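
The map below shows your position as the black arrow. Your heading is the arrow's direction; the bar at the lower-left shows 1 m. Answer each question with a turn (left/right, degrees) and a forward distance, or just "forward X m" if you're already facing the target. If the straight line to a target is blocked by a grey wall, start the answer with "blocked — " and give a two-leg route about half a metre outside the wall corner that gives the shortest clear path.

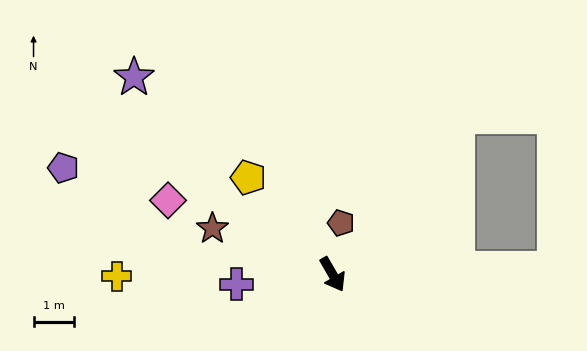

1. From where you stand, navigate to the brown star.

turn right 141°, forward 3.2 m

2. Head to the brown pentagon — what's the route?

turn left 141°, forward 1.3 m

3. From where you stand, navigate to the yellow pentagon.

turn right 169°, forward 3.2 m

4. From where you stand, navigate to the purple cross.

turn right 114°, forward 2.4 m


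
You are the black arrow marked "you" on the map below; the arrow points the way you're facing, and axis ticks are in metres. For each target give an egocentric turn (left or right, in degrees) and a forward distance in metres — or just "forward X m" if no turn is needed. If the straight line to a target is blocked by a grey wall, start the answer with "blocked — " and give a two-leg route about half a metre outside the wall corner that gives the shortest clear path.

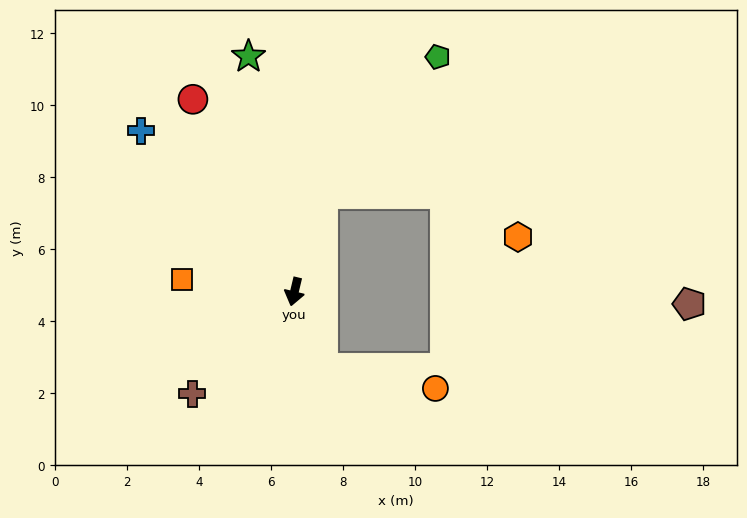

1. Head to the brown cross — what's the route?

turn right 32°, forward 4.0 m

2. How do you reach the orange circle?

blocked — turn left 34°, forward 2.3 m, then turn left 59°, forward 3.2 m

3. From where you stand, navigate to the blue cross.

turn right 123°, forward 6.2 m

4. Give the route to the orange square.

turn right 83°, forward 3.1 m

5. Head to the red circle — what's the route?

turn right 139°, forward 6.0 m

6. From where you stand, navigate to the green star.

turn right 156°, forward 6.7 m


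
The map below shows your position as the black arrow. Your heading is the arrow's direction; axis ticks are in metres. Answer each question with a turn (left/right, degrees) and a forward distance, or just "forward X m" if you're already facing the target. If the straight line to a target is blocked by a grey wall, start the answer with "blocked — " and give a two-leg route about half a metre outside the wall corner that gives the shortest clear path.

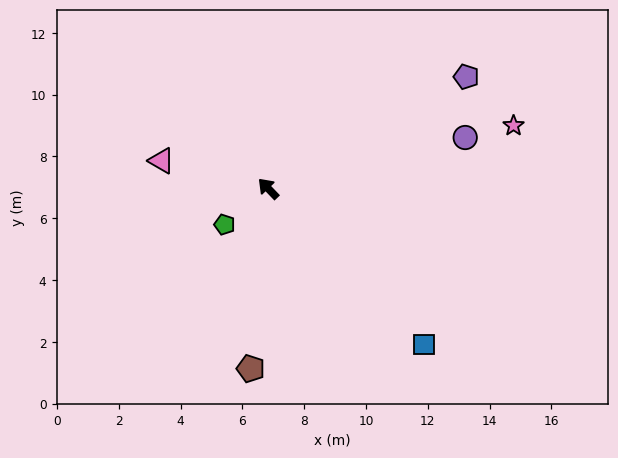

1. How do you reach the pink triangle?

turn left 32°, forward 3.6 m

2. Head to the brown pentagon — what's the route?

turn left 131°, forward 5.9 m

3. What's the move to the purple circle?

turn right 119°, forward 6.6 m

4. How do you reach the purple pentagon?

turn right 104°, forward 7.4 m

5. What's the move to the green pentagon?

turn left 86°, forward 1.8 m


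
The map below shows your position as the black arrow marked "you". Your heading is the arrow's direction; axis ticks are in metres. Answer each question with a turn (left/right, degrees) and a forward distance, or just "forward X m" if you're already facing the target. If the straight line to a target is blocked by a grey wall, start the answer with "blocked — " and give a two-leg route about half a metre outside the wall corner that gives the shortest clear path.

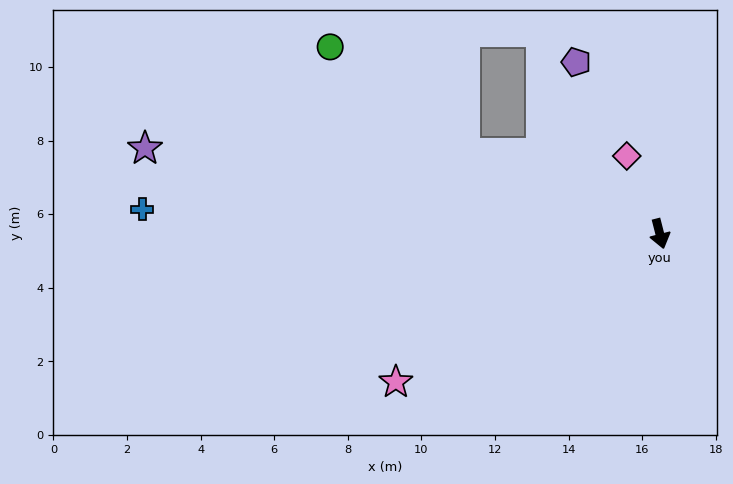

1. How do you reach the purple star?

turn right 114°, forward 14.2 m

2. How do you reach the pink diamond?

turn right 171°, forward 2.3 m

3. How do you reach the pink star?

turn right 75°, forward 8.2 m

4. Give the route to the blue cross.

turn right 107°, forward 14.1 m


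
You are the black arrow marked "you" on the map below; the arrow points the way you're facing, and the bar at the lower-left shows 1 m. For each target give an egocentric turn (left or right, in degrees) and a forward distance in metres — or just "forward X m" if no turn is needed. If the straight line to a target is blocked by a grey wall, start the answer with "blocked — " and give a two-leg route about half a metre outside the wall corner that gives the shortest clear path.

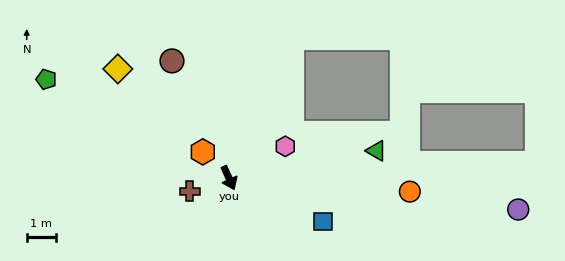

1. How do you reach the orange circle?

turn left 62°, forward 6.2 m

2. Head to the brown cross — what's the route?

turn right 95°, forward 1.4 m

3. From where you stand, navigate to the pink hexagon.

turn left 95°, forward 2.2 m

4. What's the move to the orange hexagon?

turn right 159°, forward 1.3 m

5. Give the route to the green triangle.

turn left 76°, forward 5.1 m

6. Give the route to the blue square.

turn left 41°, forward 3.5 m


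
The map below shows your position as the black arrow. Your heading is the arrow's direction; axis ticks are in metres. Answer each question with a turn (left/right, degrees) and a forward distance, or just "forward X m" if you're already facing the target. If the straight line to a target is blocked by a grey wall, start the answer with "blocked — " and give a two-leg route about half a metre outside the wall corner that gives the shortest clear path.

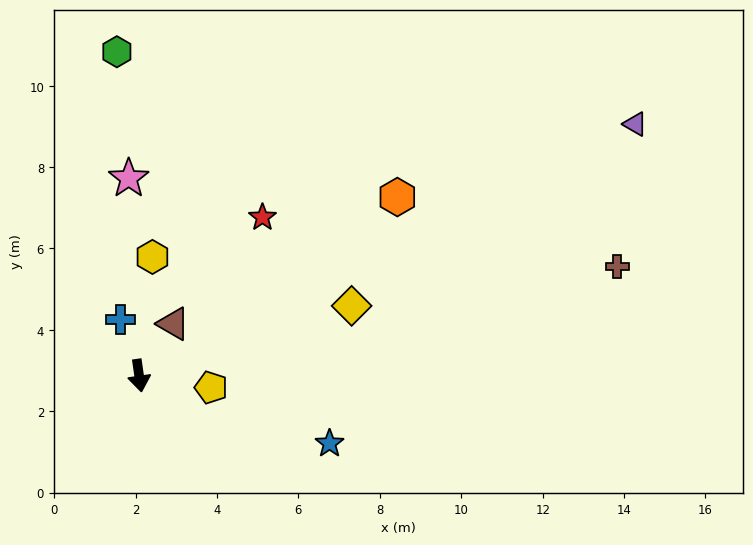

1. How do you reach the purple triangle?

turn left 109°, forward 13.7 m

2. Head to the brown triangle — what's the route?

turn left 138°, forward 1.5 m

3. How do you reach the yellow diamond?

turn left 100°, forward 5.5 m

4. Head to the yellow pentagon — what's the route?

turn left 72°, forward 1.8 m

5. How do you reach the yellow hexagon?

turn left 165°, forward 2.9 m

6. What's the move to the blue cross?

turn right 170°, forward 1.5 m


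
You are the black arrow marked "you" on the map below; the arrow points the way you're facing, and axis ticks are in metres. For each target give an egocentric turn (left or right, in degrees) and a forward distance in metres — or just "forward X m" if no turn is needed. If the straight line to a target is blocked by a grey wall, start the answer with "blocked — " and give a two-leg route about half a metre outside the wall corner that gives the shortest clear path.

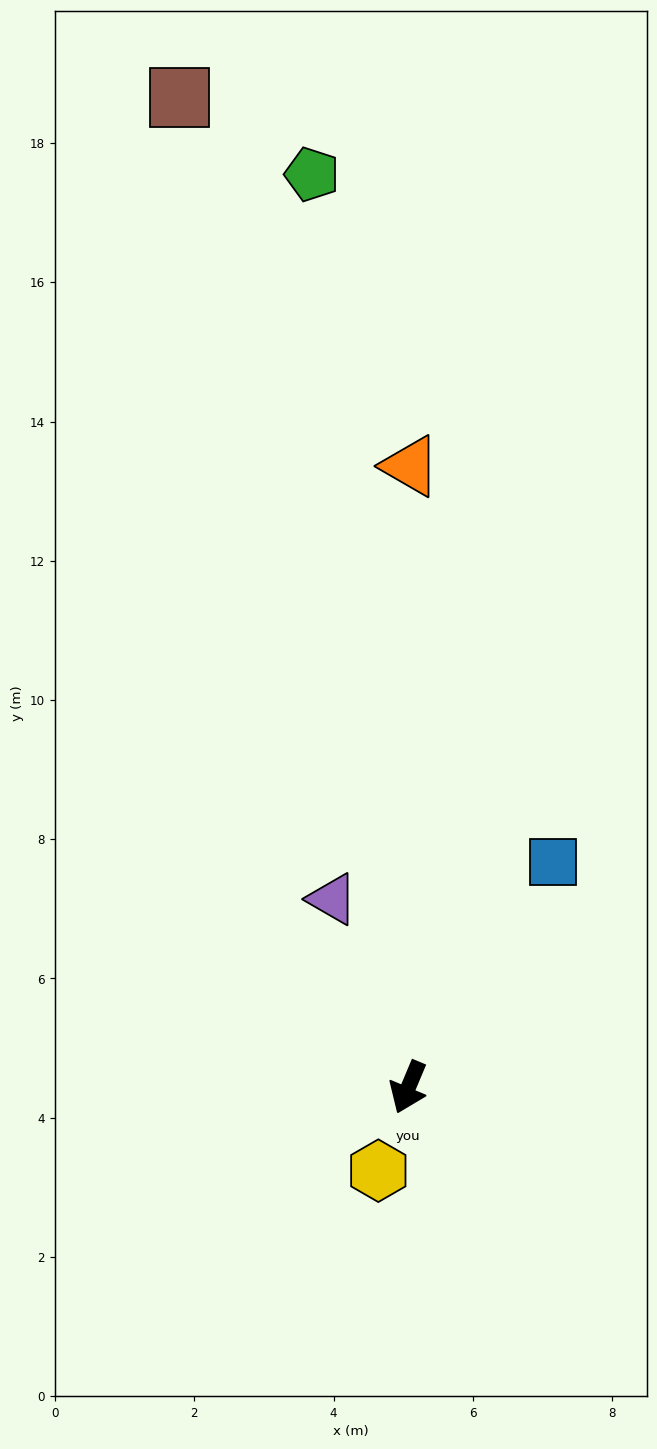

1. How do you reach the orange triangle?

turn right 157°, forward 8.9 m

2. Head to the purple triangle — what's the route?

turn right 135°, forward 2.9 m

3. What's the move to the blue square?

turn left 170°, forward 3.8 m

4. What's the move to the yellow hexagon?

turn left 3°, forward 1.3 m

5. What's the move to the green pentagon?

turn right 151°, forward 13.2 m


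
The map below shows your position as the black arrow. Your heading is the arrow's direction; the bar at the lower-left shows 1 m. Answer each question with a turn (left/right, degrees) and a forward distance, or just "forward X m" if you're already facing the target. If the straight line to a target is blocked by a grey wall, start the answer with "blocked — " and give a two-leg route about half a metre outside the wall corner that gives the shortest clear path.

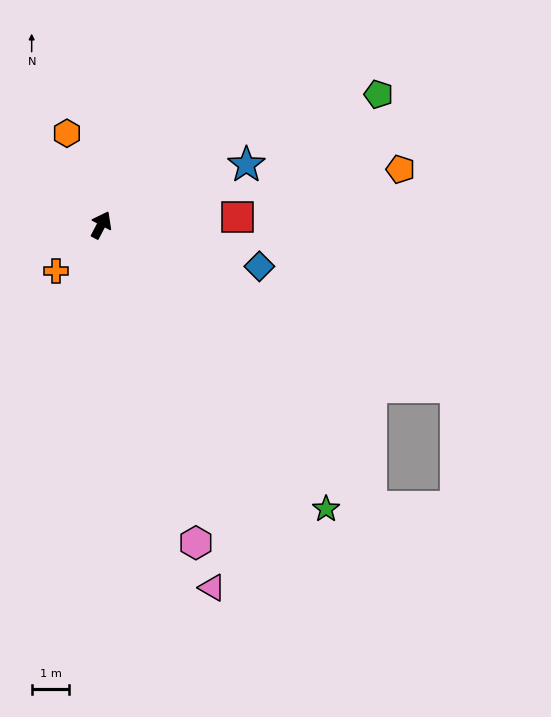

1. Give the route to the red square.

turn right 59°, forward 3.6 m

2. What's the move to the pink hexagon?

turn right 136°, forward 8.8 m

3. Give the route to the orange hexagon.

turn left 48°, forward 2.6 m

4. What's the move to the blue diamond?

turn right 77°, forward 4.4 m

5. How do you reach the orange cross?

turn left 164°, forward 1.7 m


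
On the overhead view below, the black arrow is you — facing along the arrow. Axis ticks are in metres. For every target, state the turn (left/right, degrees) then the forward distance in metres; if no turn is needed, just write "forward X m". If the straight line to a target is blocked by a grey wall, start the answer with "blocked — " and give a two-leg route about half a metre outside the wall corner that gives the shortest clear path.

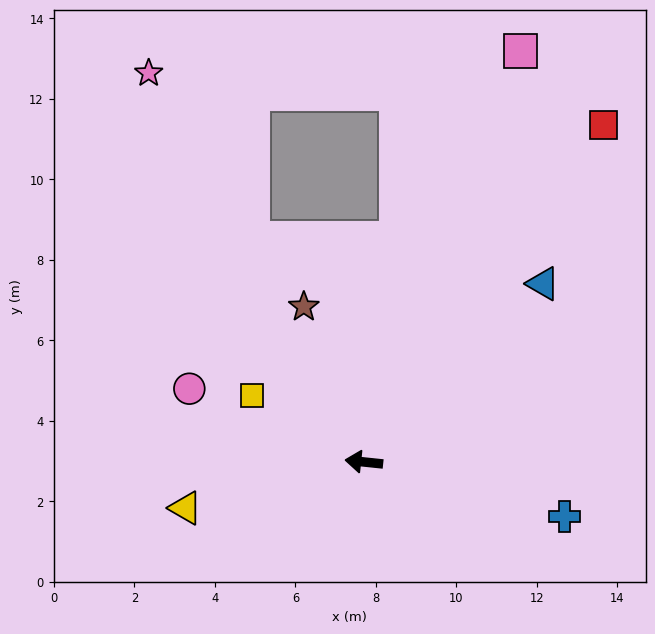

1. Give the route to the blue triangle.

turn right 129°, forward 6.3 m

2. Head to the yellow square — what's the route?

turn right 25°, forward 3.2 m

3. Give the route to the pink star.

turn right 55°, forward 11.0 m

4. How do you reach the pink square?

turn right 105°, forward 10.9 m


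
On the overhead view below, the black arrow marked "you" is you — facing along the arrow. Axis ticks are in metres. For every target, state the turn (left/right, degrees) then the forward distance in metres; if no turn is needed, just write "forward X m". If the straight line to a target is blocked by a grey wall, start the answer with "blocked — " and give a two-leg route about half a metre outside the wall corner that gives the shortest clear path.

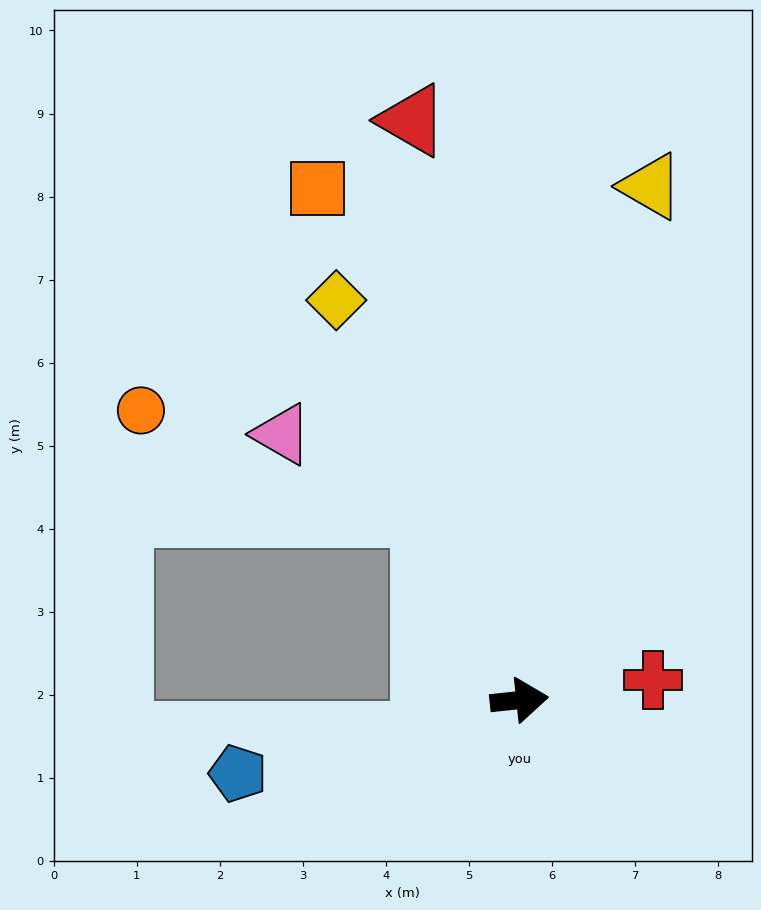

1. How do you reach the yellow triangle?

turn left 70°, forward 6.4 m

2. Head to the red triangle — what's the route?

turn left 94°, forward 7.1 m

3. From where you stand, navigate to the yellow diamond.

turn left 109°, forward 5.3 m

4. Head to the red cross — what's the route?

turn left 2°, forward 1.6 m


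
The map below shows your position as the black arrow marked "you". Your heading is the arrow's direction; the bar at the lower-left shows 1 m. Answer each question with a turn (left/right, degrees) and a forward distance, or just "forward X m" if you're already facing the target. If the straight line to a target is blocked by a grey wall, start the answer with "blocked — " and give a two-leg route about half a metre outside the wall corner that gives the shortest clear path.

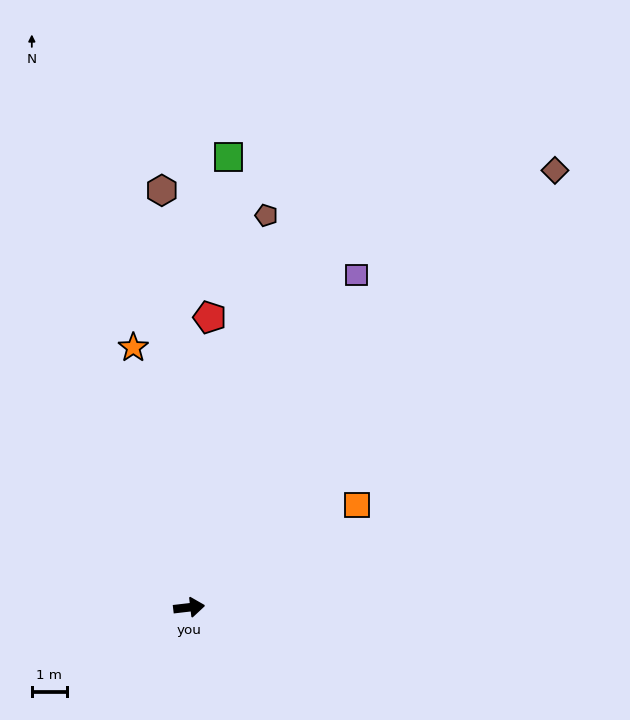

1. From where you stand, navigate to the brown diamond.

turn left 43°, forward 16.3 m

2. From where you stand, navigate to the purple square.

turn left 57°, forward 10.6 m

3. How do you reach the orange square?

turn left 25°, forward 5.6 m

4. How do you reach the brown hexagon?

turn left 87°, forward 11.9 m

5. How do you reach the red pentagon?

turn left 79°, forward 8.3 m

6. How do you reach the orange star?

turn left 96°, forward 7.6 m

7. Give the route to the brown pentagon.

turn left 72°, forward 11.4 m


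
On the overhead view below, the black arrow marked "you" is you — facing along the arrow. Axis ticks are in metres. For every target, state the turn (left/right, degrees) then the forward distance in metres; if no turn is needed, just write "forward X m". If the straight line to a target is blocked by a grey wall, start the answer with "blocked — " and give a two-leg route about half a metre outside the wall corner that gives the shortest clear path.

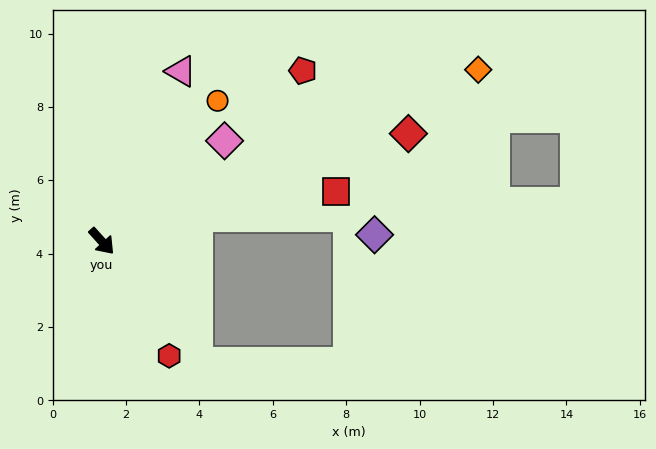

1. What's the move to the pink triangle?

turn left 113°, forward 5.1 m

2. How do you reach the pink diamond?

turn left 87°, forward 4.3 m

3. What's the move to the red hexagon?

turn right 12°, forward 3.6 m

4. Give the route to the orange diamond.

turn left 72°, forward 11.3 m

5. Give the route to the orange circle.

turn left 98°, forward 5.0 m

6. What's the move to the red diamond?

turn left 67°, forward 8.9 m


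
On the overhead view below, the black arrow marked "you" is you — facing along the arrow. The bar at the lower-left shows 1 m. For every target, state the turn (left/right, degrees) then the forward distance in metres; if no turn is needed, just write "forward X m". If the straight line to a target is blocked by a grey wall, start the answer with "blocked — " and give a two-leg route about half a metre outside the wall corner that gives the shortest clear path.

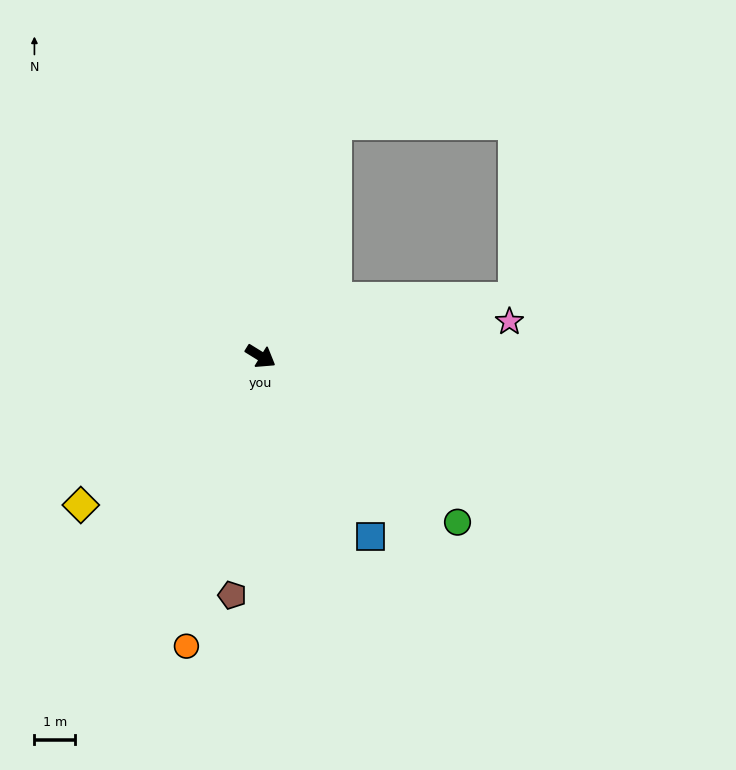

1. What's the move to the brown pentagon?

turn right 65°, forward 5.9 m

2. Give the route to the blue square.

turn right 27°, forward 5.2 m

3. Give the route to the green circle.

turn right 8°, forward 6.4 m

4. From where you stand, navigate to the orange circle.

turn right 73°, forward 7.4 m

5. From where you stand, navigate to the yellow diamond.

turn right 109°, forward 5.8 m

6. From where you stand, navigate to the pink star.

turn left 40°, forward 6.2 m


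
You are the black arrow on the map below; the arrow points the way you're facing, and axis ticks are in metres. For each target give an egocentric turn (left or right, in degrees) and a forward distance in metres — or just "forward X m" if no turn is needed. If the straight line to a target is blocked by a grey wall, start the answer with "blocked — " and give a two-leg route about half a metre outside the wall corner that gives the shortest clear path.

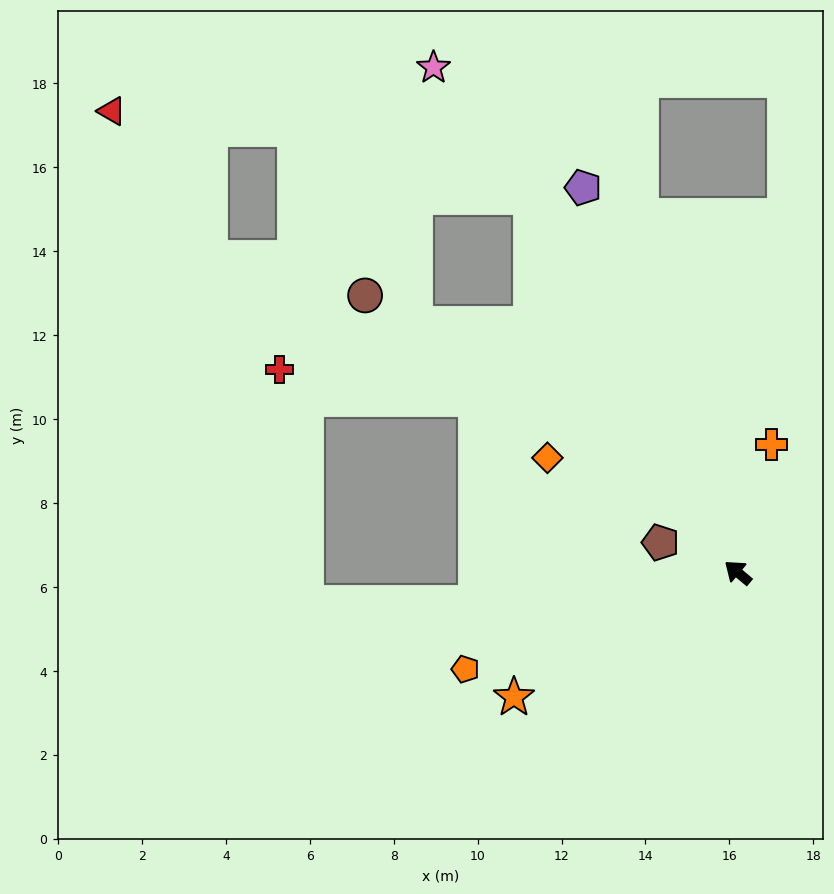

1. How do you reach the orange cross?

turn right 65°, forward 3.2 m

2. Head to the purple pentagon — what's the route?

turn right 28°, forward 9.9 m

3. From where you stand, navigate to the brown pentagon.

turn left 19°, forward 2.0 m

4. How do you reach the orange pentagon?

turn left 59°, forward 6.9 m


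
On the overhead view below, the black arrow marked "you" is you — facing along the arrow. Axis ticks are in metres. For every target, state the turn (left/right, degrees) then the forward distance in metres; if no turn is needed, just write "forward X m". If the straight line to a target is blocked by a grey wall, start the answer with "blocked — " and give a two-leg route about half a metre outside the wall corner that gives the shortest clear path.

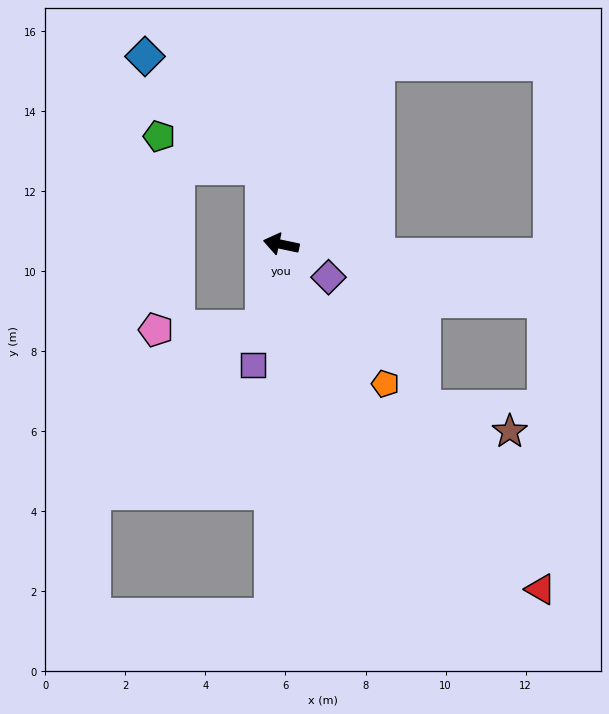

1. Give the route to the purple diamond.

turn left 157°, forward 1.4 m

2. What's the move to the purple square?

turn left 89°, forward 3.1 m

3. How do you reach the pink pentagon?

blocked — turn left 89°, forward 2.1 m, then turn right 76°, forward 2.7 m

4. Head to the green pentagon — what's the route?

blocked — turn right 64°, forward 2.0 m, then turn left 59°, forward 2.7 m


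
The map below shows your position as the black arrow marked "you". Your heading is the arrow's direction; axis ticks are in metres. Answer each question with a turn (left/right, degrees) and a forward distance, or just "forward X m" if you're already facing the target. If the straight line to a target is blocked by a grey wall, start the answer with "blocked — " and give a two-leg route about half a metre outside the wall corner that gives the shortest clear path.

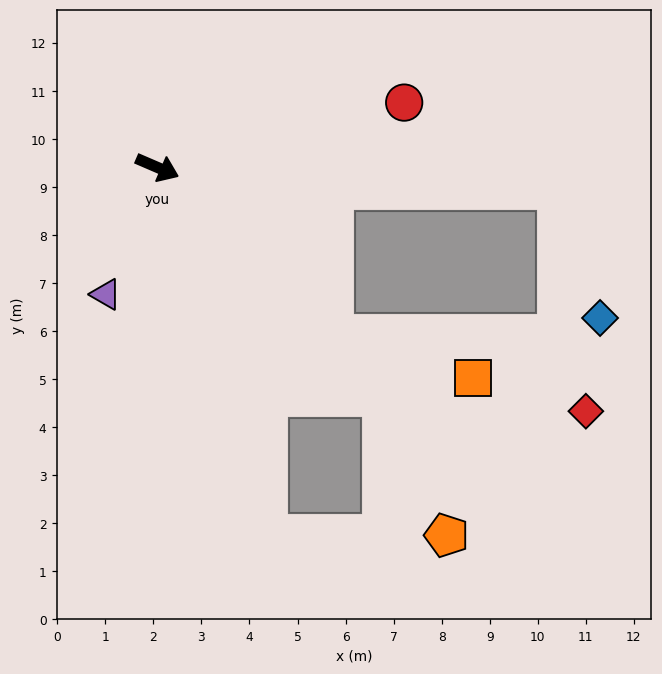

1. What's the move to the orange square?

blocked — turn right 20°, forward 5.1 m, then turn left 26°, forward 3.0 m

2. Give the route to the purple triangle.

turn right 89°, forward 2.9 m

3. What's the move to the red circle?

turn left 38°, forward 5.3 m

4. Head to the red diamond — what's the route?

blocked — turn left 20°, forward 8.4 m, then turn right 80°, forward 4.6 m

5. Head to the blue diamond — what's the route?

blocked — turn left 20°, forward 8.4 m, then turn right 69°, forward 2.8 m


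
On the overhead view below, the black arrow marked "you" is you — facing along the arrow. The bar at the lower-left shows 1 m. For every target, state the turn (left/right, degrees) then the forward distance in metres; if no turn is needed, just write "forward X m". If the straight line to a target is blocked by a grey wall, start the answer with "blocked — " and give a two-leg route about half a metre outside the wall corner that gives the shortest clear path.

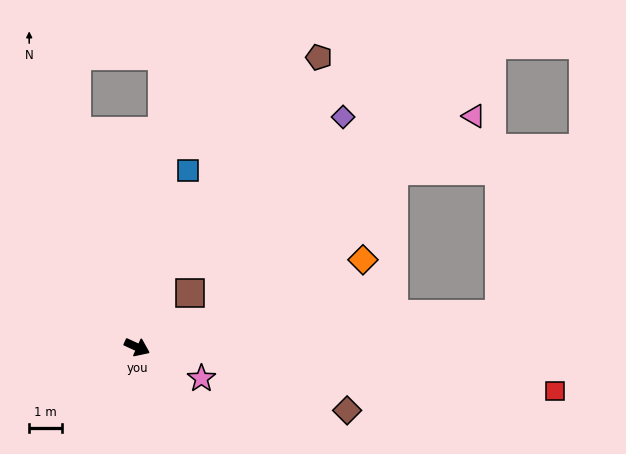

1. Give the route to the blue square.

turn left 98°, forward 5.6 m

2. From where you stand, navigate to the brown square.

turn left 70°, forward 2.3 m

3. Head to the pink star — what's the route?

forward 2.2 m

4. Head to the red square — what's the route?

turn left 18°, forward 12.7 m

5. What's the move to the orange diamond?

turn left 46°, forward 7.3 m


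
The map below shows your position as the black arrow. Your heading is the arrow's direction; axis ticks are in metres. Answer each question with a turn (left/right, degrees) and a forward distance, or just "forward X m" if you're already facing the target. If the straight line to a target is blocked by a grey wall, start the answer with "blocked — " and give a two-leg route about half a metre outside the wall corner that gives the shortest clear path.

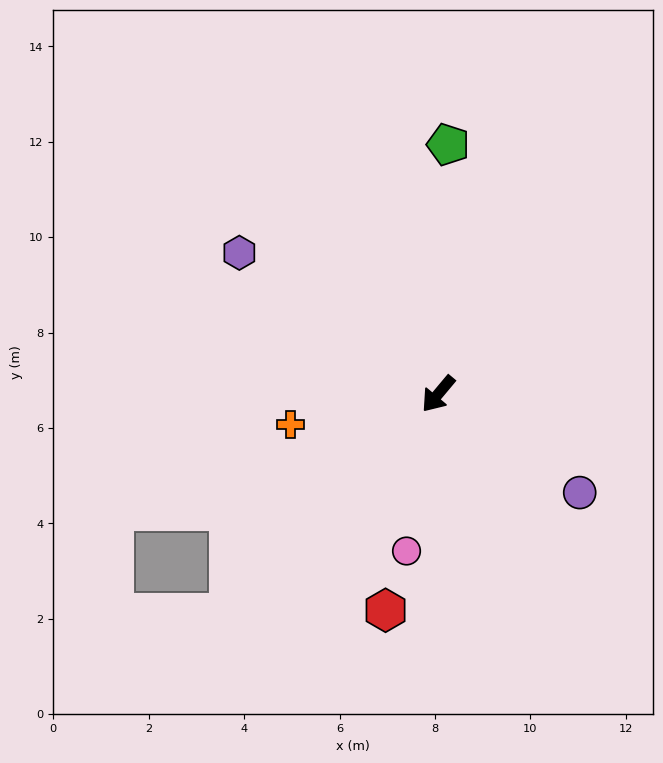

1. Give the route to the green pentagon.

turn right 142°, forward 5.2 m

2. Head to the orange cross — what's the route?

turn right 38°, forward 3.2 m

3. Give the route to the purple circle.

turn left 95°, forward 3.6 m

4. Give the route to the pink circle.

turn left 29°, forward 3.4 m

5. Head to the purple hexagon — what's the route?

turn right 85°, forward 5.1 m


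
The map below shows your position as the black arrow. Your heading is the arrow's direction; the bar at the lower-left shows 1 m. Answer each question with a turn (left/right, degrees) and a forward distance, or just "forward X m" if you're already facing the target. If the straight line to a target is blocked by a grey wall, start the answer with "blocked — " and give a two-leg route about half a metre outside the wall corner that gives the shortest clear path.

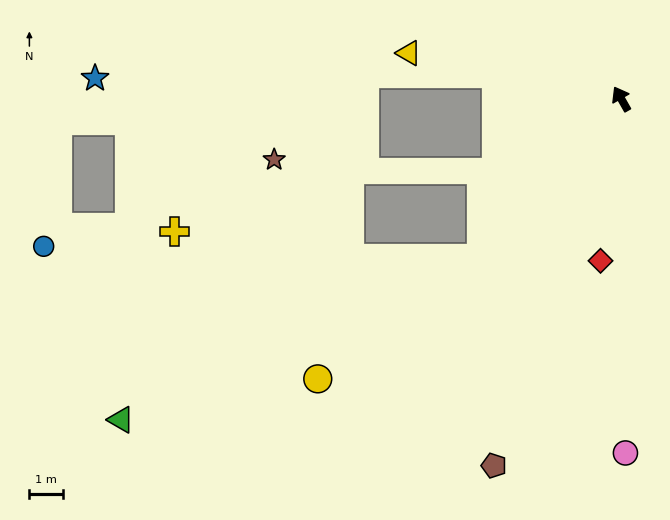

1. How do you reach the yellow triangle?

turn left 48°, forward 6.4 m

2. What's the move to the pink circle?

turn left 151°, forward 10.5 m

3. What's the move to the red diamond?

turn left 143°, forward 4.8 m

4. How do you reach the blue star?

blocked — turn left 49°, forward 3.8 m, then turn left 12°, forward 11.9 m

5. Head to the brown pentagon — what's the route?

turn left 131°, forward 11.5 m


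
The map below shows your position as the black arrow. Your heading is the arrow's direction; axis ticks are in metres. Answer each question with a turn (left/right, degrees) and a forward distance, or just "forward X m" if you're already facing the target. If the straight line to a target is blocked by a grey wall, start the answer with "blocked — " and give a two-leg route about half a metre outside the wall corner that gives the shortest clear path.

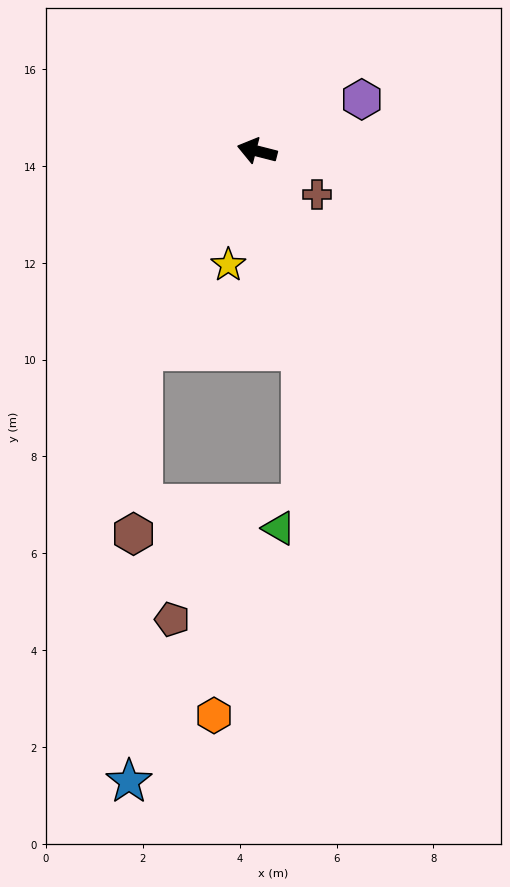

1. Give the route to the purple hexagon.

turn right 139°, forward 2.4 m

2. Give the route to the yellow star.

turn left 90°, forward 2.4 m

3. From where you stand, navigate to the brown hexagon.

blocked — turn left 74°, forward 4.7 m, then turn left 28°, forward 3.8 m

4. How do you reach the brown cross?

turn left 158°, forward 1.5 m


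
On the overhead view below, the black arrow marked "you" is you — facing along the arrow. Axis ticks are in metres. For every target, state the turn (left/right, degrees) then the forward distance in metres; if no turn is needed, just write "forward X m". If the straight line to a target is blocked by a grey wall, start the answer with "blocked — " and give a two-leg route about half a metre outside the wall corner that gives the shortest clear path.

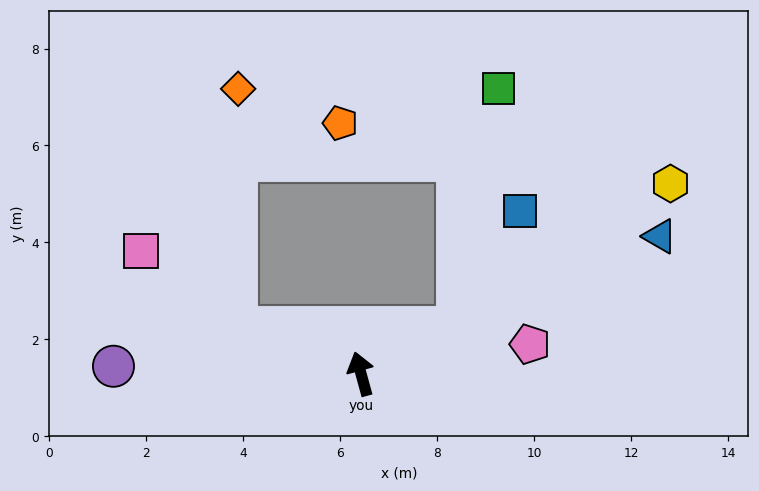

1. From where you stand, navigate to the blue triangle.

turn right 81°, forward 6.8 m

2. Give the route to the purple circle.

turn left 73°, forward 5.1 m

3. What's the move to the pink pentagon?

turn right 95°, forward 3.5 m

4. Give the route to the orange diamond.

blocked — turn left 54°, forward 2.7 m, then turn right 70°, forward 4.9 m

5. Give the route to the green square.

blocked — turn right 79°, forward 2.2 m, then turn left 54°, forward 5.0 m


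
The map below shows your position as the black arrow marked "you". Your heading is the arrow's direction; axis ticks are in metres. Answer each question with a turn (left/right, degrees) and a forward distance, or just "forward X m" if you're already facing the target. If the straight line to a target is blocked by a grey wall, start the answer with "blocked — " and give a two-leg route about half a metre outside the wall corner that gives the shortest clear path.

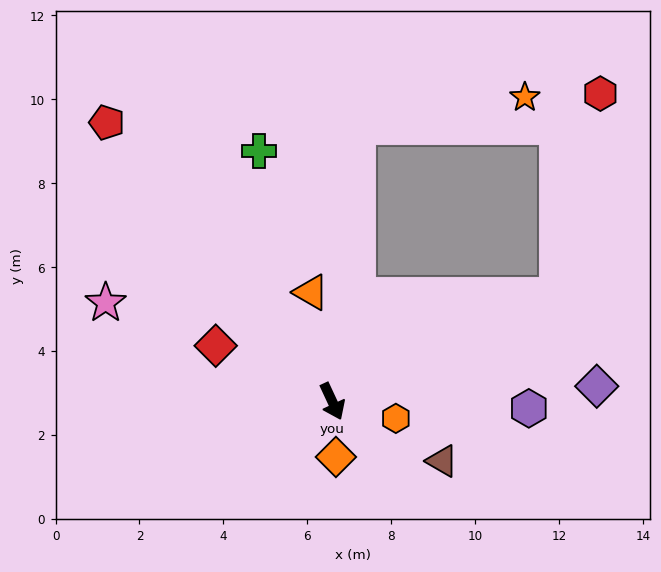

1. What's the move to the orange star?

blocked — turn left 150°, forward 6.6 m, then turn right 75°, forward 4.0 m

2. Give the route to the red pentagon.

turn right 166°, forward 8.5 m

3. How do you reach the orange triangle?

turn left 166°, forward 2.7 m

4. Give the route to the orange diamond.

turn right 21°, forward 1.3 m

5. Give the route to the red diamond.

turn right 141°, forward 3.1 m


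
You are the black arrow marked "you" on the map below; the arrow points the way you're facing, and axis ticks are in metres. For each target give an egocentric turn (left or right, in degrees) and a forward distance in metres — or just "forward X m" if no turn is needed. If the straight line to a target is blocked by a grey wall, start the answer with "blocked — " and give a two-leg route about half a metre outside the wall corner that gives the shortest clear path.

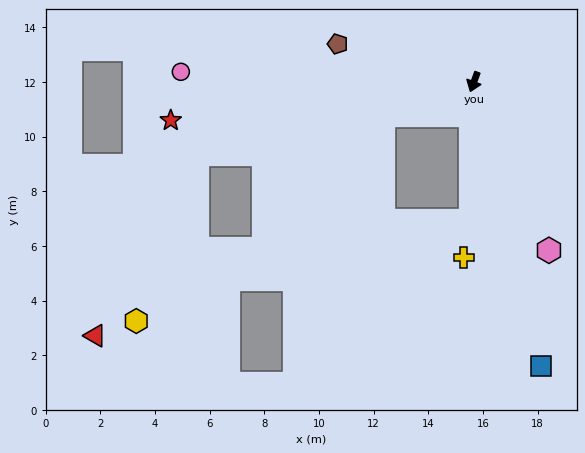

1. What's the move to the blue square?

turn left 34°, forward 10.7 m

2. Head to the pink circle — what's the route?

turn right 72°, forward 10.7 m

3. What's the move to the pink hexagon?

turn left 44°, forward 6.7 m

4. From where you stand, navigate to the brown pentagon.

turn right 85°, forward 5.2 m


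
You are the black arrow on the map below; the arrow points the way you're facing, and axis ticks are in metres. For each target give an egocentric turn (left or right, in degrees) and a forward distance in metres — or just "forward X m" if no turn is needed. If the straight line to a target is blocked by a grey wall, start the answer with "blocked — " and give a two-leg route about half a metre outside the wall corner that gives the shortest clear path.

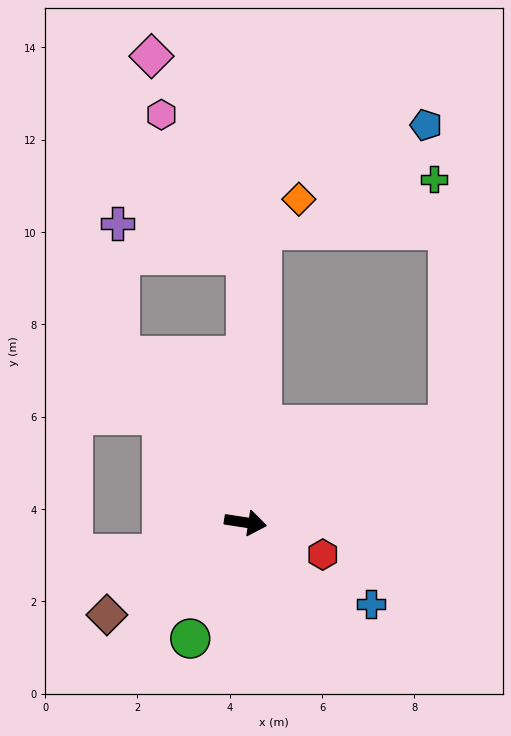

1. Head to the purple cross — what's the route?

blocked — turn left 136°, forward 4.5 m, then turn right 36°, forward 2.9 m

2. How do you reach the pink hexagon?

blocked — turn left 99°, forward 5.8 m, then turn left 31°, forward 3.5 m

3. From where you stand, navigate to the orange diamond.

blocked — turn left 95°, forward 6.3 m, then turn right 45°, forward 1.0 m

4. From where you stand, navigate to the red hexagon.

turn right 14°, forward 1.8 m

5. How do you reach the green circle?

turn right 107°, forward 2.8 m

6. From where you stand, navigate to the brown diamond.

turn right 138°, forward 3.6 m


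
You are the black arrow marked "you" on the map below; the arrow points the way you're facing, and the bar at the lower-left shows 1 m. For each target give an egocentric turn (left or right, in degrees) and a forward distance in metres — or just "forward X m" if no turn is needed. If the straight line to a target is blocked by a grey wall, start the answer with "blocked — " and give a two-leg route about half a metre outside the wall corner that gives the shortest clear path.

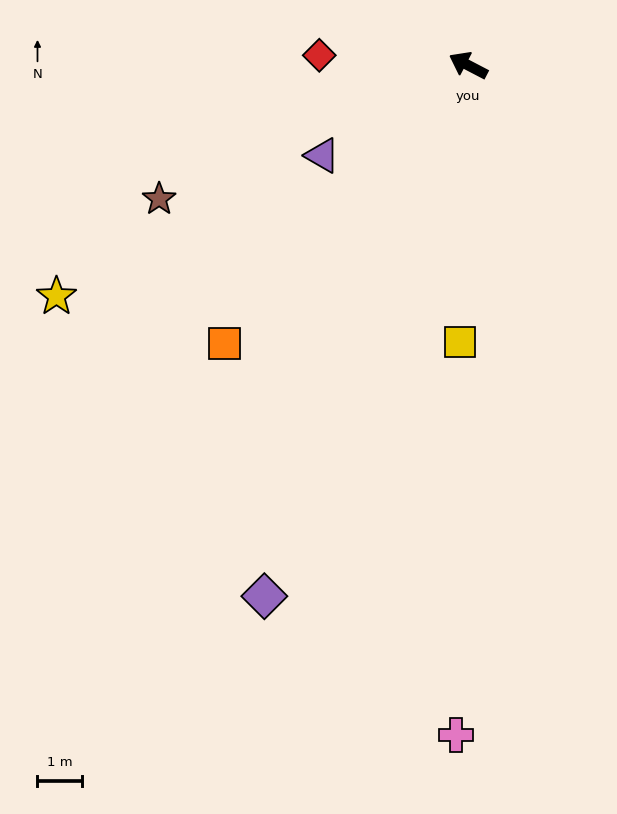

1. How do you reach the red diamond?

turn left 24°, forward 3.3 m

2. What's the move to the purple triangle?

turn left 59°, forward 3.8 m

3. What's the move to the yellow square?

turn left 116°, forward 6.2 m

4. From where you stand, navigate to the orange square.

turn left 76°, forward 8.2 m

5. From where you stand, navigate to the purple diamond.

turn left 97°, forward 12.7 m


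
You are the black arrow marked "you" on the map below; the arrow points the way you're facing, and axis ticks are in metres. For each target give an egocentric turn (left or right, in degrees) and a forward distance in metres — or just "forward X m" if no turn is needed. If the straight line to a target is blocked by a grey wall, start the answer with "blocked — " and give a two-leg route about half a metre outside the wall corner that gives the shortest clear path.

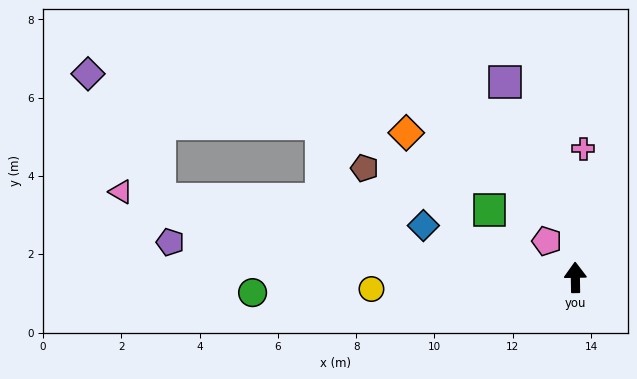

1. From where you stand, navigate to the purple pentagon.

turn left 84°, forward 10.4 m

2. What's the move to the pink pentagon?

turn left 37°, forward 1.2 m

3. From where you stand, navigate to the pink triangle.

turn left 78°, forward 11.8 m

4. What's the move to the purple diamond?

blocked — turn left 78°, forward 10.8 m, then turn right 49°, forward 3.7 m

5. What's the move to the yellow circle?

turn left 92°, forward 5.2 m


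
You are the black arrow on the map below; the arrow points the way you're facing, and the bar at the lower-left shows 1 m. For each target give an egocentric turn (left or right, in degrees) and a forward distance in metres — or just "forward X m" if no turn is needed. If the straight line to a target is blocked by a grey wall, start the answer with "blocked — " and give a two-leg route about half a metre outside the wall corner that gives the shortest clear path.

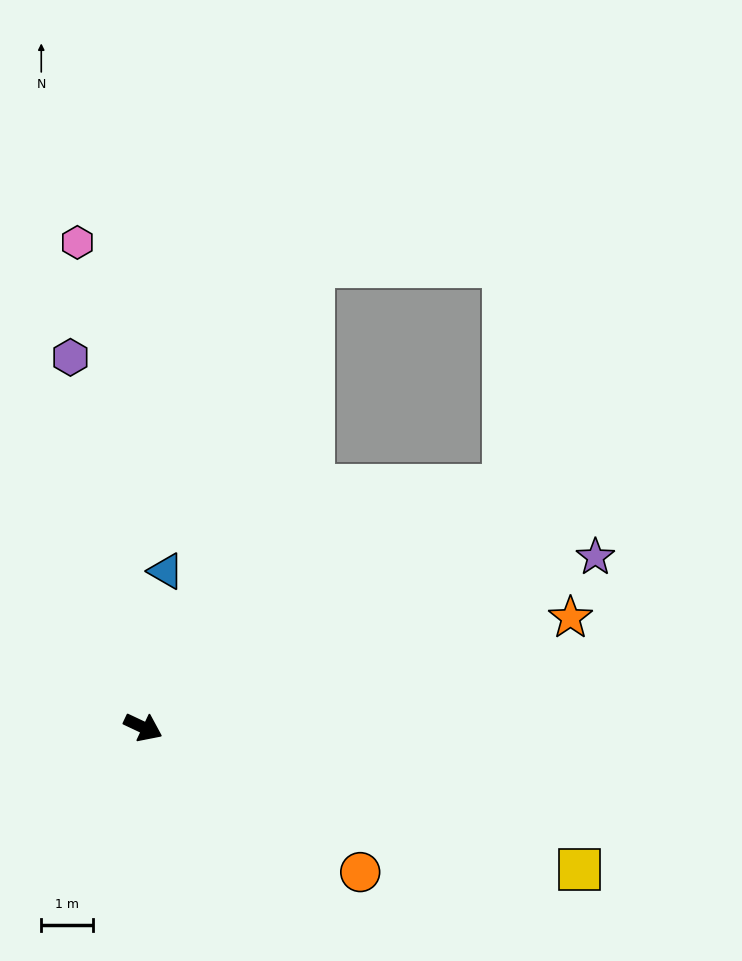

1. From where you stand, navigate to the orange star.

turn left 40°, forward 8.5 m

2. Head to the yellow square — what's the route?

turn left 7°, forward 8.8 m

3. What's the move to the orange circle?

turn right 8°, forward 5.0 m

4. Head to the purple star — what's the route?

turn left 46°, forward 9.3 m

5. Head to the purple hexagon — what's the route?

turn left 126°, forward 7.2 m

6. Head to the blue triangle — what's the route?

turn left 107°, forward 3.0 m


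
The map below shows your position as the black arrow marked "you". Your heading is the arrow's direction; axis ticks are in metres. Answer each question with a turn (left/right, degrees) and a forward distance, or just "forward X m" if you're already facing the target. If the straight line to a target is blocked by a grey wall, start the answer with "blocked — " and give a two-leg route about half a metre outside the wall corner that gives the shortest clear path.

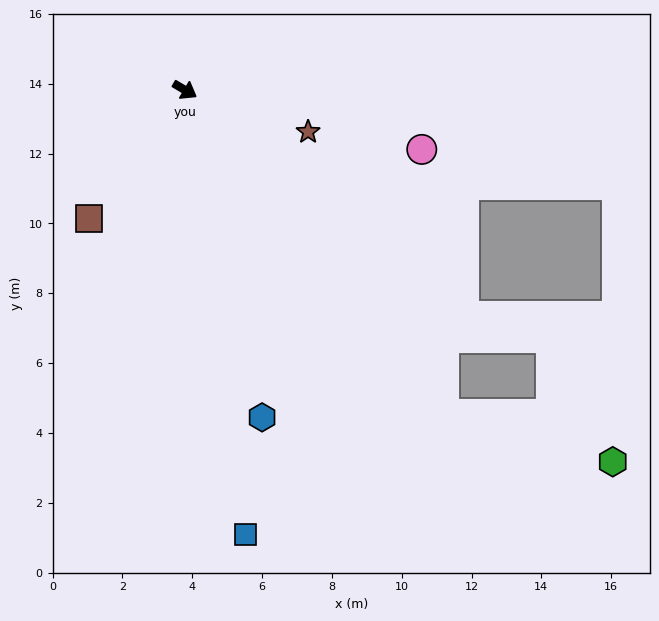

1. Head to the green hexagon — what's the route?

blocked — turn right 21°, forward 11.9 m, then turn left 36°, forward 5.0 m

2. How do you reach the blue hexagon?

turn right 46°, forward 9.6 m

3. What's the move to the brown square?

turn right 96°, forward 4.6 m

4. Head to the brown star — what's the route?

turn left 12°, forward 3.7 m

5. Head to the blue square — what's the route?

turn right 52°, forward 12.9 m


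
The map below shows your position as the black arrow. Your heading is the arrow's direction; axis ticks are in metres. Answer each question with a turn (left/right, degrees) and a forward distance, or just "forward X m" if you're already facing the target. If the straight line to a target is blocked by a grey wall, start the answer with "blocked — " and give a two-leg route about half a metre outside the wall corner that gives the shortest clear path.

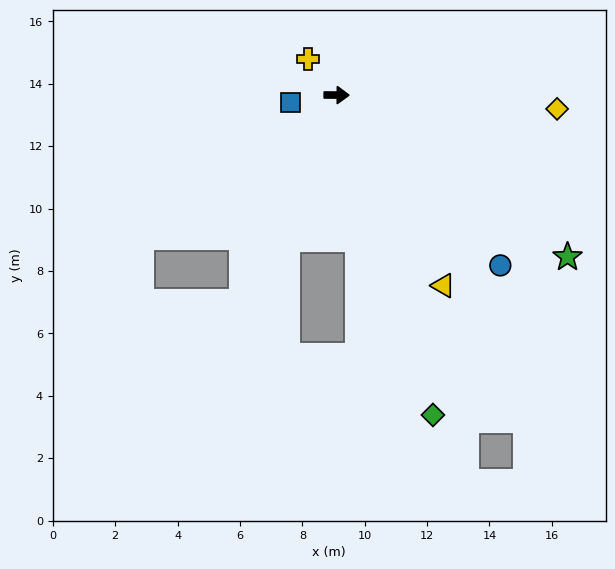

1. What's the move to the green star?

turn right 35°, forward 9.0 m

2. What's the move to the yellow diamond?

turn right 3°, forward 7.1 m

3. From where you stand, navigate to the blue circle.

turn right 46°, forward 7.6 m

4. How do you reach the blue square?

turn right 171°, forward 1.5 m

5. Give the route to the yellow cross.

turn left 129°, forward 1.5 m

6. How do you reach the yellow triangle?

turn right 60°, forward 7.0 m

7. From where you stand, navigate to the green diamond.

turn right 73°, forward 10.7 m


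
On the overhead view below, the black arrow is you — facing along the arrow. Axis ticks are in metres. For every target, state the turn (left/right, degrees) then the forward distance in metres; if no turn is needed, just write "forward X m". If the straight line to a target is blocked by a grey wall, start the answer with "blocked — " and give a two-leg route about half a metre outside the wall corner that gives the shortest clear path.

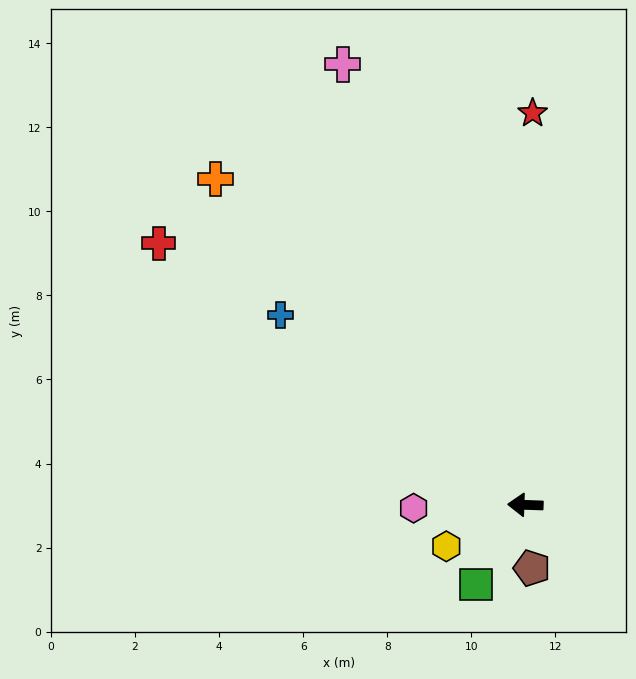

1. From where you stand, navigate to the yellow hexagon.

turn left 30°, forward 2.1 m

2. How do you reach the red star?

turn right 89°, forward 9.3 m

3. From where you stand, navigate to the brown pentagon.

turn left 98°, forward 1.5 m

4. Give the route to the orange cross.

turn right 45°, forward 10.7 m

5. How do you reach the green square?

turn left 60°, forward 2.2 m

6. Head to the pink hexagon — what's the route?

turn left 4°, forward 2.7 m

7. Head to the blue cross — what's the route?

turn right 36°, forward 7.4 m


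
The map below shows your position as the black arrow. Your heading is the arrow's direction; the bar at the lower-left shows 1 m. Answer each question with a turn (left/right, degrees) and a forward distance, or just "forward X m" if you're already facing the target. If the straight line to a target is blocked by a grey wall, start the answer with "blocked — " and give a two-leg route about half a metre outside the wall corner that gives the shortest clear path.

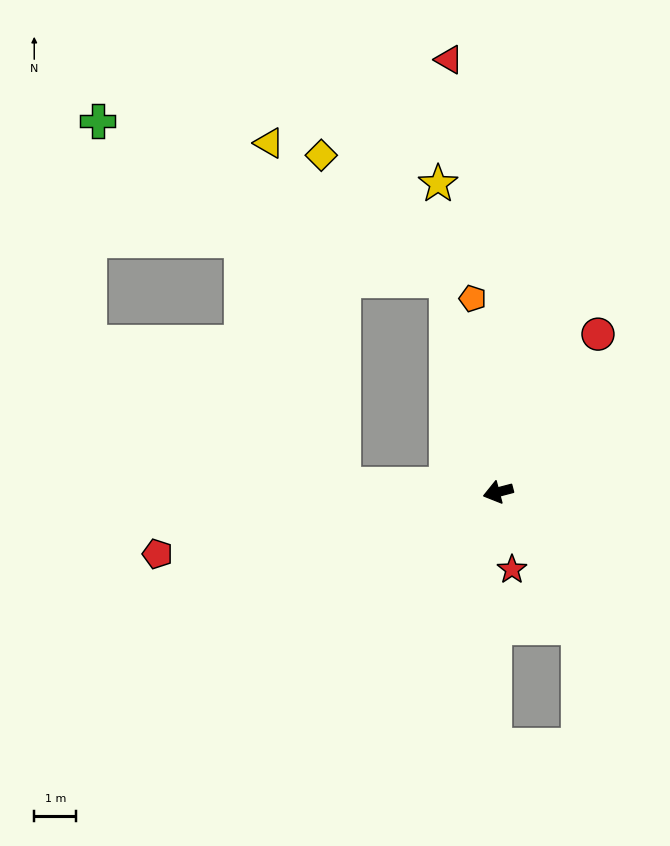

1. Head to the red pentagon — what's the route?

turn right 4°, forward 8.2 m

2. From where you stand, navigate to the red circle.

turn right 137°, forward 4.4 m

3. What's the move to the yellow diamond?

blocked — turn right 91°, forward 5.2 m, then turn left 31°, forward 4.2 m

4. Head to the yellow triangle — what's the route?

blocked — turn right 17°, forward 3.7 m, then turn right 75°, forward 8.3 m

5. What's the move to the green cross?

blocked — turn right 91°, forward 5.2 m, then turn left 52°, forward 9.1 m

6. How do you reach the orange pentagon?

turn right 97°, forward 4.6 m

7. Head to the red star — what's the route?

turn left 85°, forward 1.9 m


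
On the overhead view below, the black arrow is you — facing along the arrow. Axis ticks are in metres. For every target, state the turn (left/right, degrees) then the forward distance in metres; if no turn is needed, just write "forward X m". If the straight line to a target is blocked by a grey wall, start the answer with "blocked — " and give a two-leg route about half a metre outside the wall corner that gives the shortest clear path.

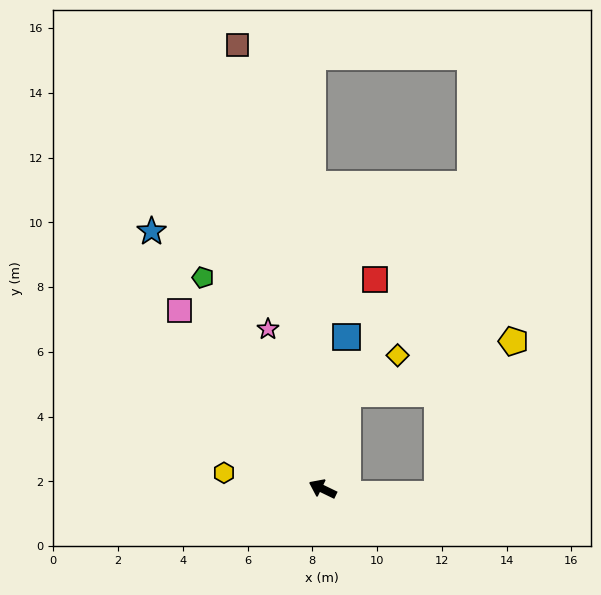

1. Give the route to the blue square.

turn right 73°, forward 4.8 m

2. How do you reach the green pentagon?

turn right 35°, forward 7.5 m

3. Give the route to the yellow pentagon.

blocked — turn right 79°, forward 3.0 m, then turn right 58°, forward 5.4 m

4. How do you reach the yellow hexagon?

turn left 17°, forward 3.1 m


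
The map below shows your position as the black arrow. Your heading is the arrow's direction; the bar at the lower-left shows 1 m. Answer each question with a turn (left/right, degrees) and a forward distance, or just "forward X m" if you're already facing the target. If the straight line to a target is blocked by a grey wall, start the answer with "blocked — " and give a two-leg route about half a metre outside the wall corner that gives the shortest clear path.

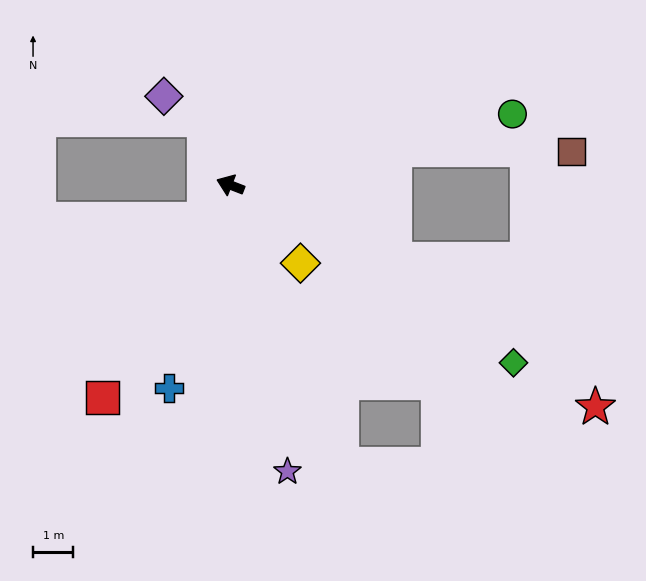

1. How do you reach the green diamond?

turn left 169°, forward 8.3 m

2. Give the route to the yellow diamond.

turn left 153°, forward 2.6 m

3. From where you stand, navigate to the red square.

turn left 80°, forward 6.1 m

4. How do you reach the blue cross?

turn left 94°, forward 5.3 m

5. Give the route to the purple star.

turn left 123°, forward 7.3 m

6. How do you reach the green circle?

turn right 145°, forward 7.2 m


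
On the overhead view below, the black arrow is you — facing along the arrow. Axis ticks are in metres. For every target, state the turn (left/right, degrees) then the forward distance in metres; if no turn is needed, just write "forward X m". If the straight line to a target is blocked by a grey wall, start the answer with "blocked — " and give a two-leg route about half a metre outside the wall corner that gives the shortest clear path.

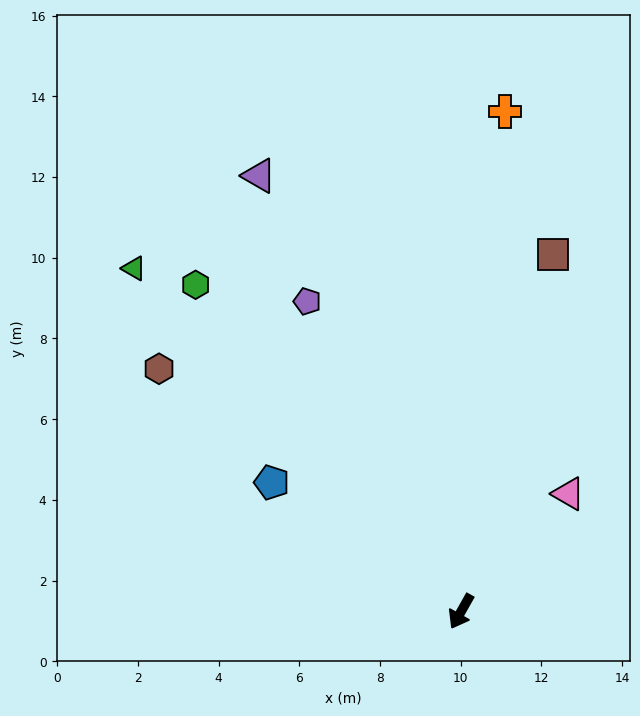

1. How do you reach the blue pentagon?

turn right 95°, forward 5.7 m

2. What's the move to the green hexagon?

turn right 111°, forward 10.4 m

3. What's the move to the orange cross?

turn right 156°, forward 12.4 m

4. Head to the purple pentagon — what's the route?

turn right 124°, forward 8.6 m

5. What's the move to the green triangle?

turn right 107°, forward 11.7 m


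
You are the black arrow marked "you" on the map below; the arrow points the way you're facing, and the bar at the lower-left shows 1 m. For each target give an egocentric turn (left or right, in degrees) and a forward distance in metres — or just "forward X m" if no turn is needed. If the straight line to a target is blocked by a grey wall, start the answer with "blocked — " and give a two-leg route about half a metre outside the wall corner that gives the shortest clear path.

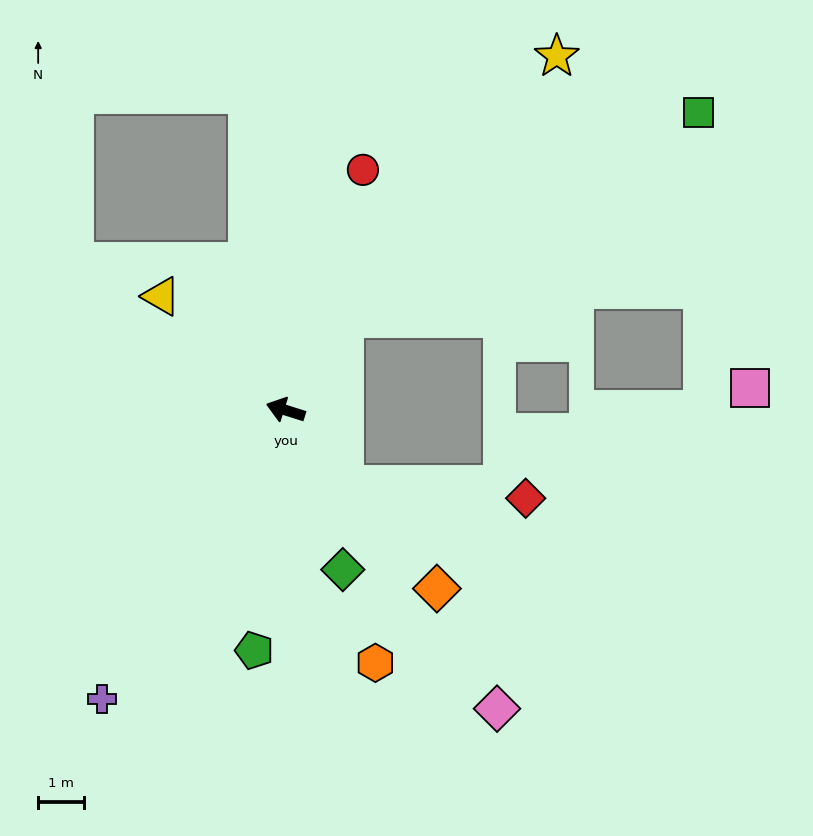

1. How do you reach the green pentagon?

turn left 100°, forward 5.3 m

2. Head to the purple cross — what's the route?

turn left 75°, forward 7.5 m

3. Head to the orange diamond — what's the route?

turn left 148°, forward 5.1 m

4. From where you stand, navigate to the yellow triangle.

turn right 25°, forward 3.7 m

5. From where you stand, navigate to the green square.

blocked — turn right 105°, forward 2.4 m, then turn right 27°, forward 9.0 m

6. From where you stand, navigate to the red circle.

turn right 90°, forward 5.5 m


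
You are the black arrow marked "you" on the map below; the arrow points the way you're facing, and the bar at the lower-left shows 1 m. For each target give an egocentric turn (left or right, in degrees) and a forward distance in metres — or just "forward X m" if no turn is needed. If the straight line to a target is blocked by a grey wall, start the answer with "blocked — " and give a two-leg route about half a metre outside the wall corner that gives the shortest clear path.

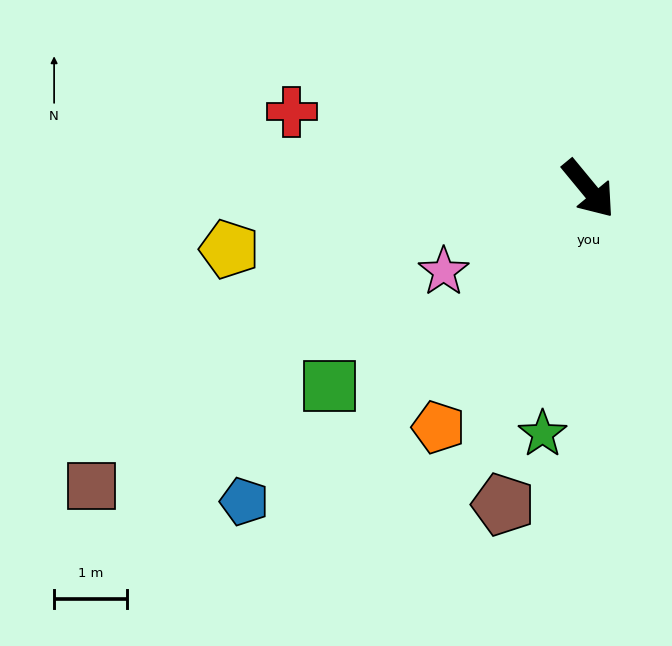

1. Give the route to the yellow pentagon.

turn right 120°, forward 5.0 m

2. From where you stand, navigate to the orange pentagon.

turn right 72°, forward 3.9 m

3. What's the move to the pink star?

turn right 100°, forward 2.3 m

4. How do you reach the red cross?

turn right 144°, forward 4.2 m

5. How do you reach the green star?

turn right 50°, forward 3.4 m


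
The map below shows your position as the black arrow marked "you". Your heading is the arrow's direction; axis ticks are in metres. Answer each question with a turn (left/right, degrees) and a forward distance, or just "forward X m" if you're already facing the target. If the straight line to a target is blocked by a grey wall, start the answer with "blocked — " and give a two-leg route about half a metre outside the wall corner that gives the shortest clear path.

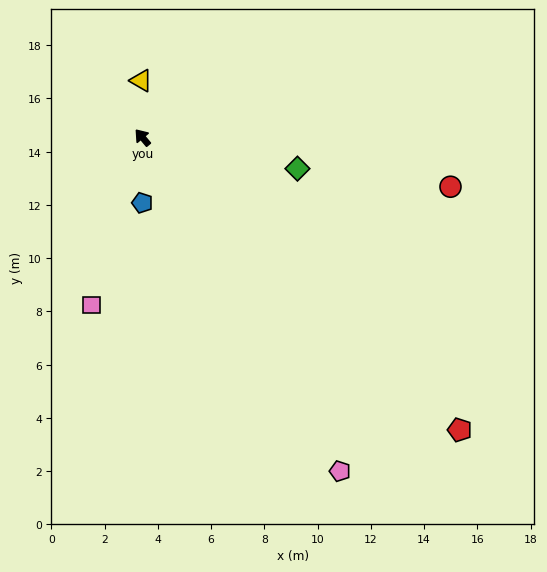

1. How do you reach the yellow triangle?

turn right 39°, forward 2.1 m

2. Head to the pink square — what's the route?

turn left 123°, forward 6.6 m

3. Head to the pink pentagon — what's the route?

turn left 171°, forward 14.6 m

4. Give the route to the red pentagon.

turn right 173°, forward 16.2 m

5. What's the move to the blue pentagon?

turn left 140°, forward 2.5 m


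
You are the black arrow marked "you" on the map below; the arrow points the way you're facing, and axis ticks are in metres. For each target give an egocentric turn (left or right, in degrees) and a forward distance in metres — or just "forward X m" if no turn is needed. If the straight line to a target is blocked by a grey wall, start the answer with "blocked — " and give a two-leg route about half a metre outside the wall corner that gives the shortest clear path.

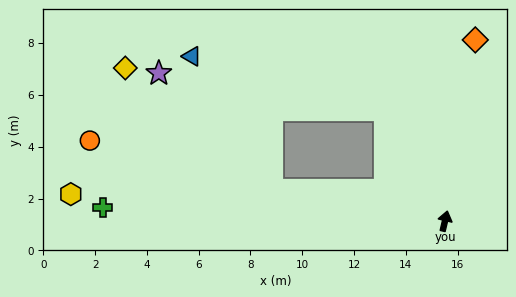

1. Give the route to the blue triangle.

blocked — turn left 42°, forward 4.9 m, then turn left 46°, forward 7.7 m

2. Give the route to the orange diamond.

turn left 4°, forward 7.1 m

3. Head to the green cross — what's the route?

turn left 101°, forward 13.2 m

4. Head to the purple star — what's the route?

blocked — turn left 93°, forward 6.8 m, then turn right 35°, forward 6.3 m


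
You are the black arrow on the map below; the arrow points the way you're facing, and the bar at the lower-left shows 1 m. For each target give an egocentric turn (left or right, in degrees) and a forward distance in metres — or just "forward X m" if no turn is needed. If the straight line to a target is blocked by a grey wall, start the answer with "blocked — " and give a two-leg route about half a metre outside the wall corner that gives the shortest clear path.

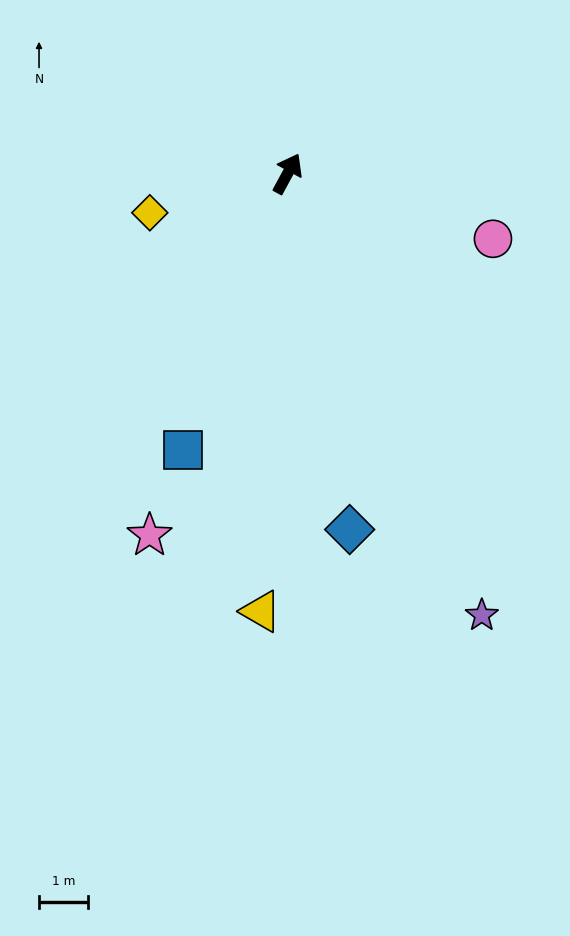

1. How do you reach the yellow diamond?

turn left 134°, forward 2.9 m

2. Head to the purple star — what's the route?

turn right 128°, forward 9.9 m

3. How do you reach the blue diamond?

turn right 142°, forward 7.4 m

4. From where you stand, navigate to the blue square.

turn right 172°, forward 6.1 m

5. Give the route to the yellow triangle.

turn right 155°, forward 9.0 m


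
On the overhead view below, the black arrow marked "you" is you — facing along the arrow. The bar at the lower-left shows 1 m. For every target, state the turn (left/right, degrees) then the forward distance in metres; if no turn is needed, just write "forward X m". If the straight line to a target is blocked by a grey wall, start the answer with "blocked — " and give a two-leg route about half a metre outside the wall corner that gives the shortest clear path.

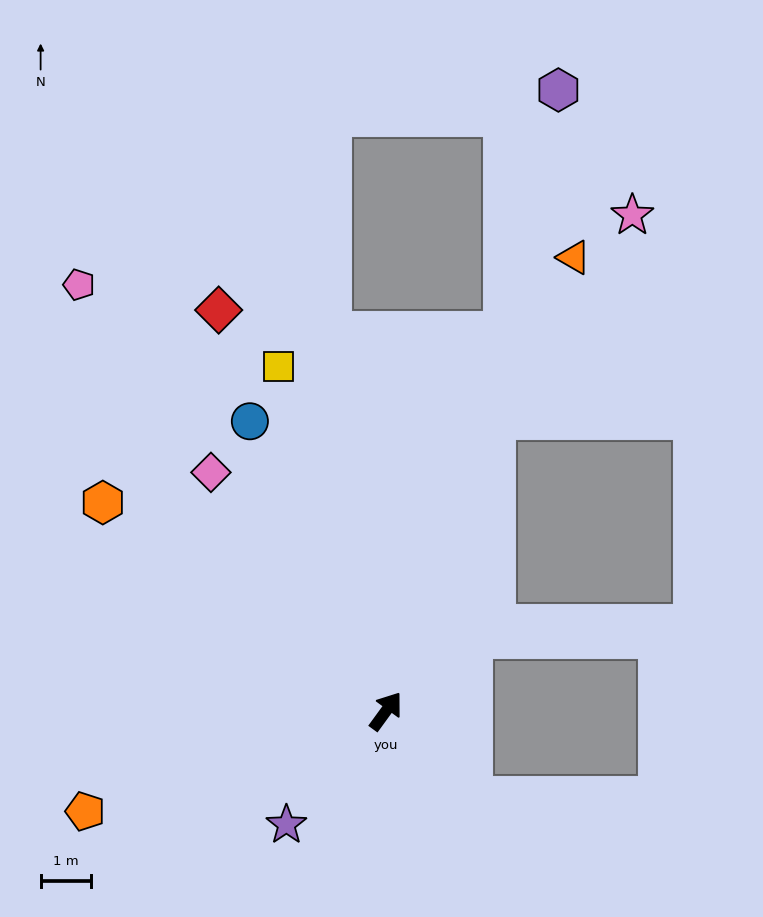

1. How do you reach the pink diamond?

turn left 72°, forward 5.9 m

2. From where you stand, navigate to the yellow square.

turn left 53°, forward 7.2 m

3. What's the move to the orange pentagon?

turn left 144°, forward 6.3 m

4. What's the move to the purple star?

turn left 175°, forward 3.0 m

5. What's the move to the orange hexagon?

turn left 90°, forward 7.0 m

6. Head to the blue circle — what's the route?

turn left 61°, forward 6.4 m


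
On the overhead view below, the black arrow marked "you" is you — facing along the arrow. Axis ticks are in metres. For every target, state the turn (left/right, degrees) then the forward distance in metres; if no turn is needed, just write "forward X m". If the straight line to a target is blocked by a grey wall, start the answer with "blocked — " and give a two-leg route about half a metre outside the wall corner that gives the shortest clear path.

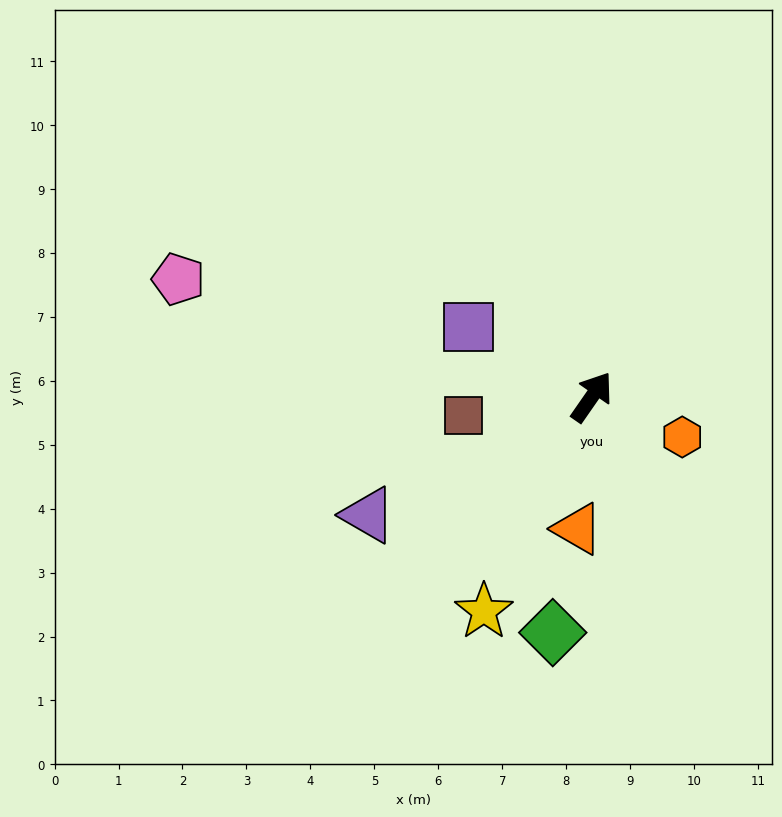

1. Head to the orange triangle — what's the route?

turn right 151°, forward 2.1 m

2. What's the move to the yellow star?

turn right 172°, forward 3.8 m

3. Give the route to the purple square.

turn left 95°, forward 2.2 m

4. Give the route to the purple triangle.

turn left 153°, forward 4.0 m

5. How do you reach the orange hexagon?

turn right 79°, forward 1.5 m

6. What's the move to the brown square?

turn left 133°, forward 2.0 m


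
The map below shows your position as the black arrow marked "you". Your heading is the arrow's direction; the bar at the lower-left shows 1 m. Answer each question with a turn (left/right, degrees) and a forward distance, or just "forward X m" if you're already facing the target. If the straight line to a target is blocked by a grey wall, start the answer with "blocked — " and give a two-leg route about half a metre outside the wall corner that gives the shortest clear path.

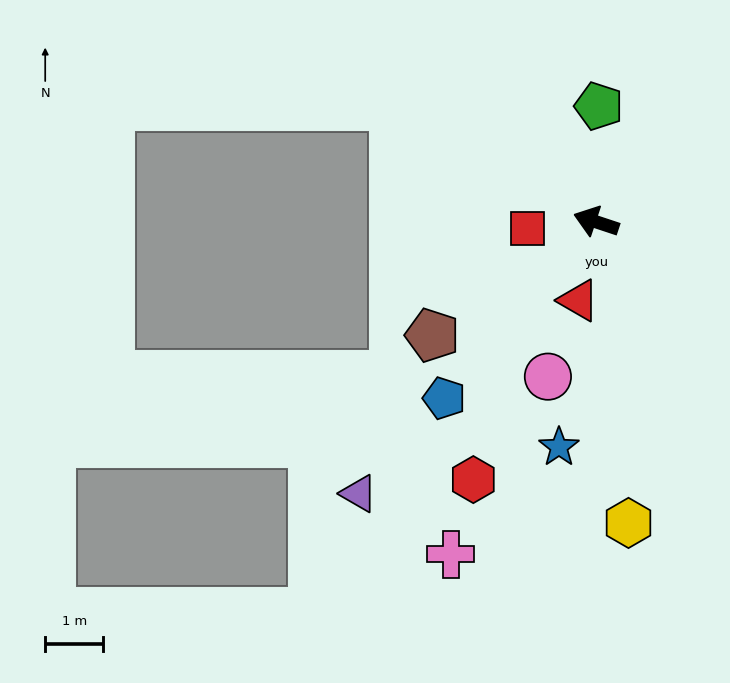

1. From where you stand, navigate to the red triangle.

turn left 96°, forward 1.4 m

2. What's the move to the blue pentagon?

turn left 68°, forward 4.0 m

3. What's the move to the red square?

turn left 24°, forward 1.2 m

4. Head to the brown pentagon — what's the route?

turn left 53°, forward 3.4 m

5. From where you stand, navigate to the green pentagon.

turn right 73°, forward 2.0 m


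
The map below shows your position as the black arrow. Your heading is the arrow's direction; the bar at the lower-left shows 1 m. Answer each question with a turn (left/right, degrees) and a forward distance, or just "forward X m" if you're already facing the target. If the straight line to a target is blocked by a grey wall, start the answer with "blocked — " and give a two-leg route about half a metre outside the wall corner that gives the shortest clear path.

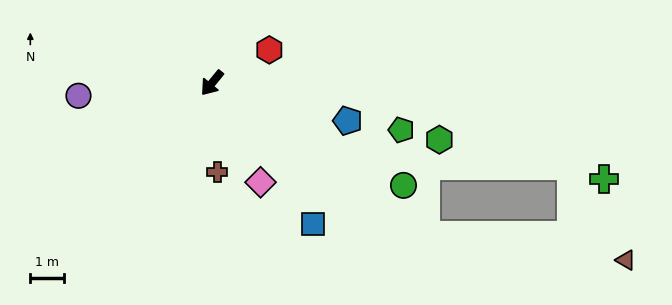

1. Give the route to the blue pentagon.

turn left 114°, forward 4.2 m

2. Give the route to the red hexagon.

turn left 159°, forward 2.0 m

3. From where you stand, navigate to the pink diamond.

turn left 65°, forward 3.3 m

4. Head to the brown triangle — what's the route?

blocked — turn left 94°, forward 7.7 m, then turn left 28°, forward 6.0 m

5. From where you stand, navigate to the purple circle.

turn right 45°, forward 4.0 m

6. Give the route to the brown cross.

turn left 43°, forward 2.6 m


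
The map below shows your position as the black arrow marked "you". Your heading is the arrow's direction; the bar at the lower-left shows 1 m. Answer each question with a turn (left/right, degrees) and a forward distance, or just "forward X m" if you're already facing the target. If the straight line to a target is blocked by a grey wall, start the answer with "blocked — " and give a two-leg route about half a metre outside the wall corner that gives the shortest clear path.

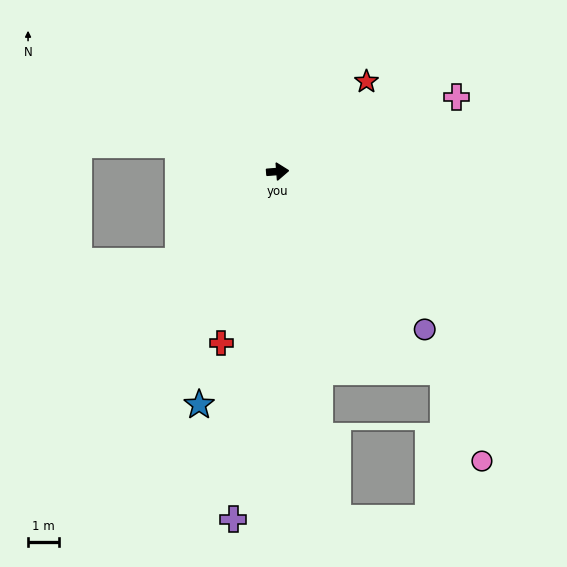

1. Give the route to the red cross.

turn right 113°, forward 5.8 m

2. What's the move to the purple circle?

turn right 51°, forward 7.0 m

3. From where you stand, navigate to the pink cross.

turn left 18°, forward 6.3 m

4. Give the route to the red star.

turn left 41°, forward 4.1 m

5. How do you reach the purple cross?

turn right 102°, forward 11.3 m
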